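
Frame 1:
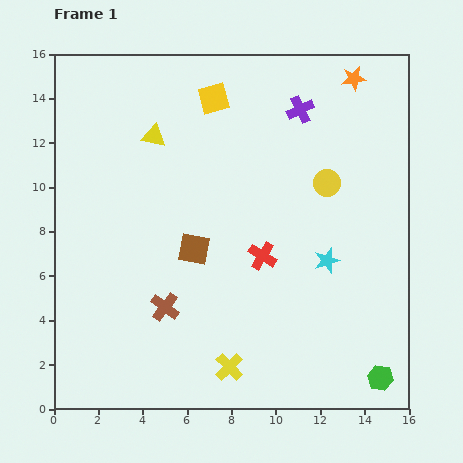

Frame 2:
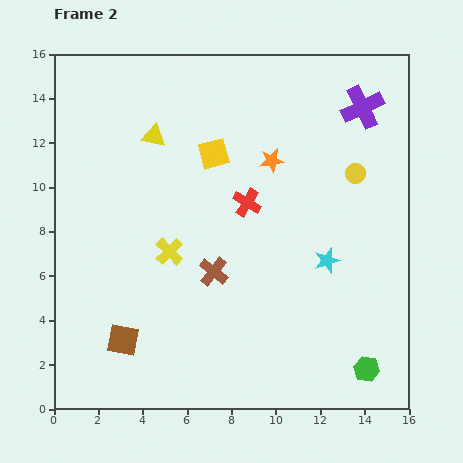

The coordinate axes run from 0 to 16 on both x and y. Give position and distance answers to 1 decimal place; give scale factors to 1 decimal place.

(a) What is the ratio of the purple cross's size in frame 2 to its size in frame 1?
1.6×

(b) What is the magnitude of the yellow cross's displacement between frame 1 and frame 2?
5.9

The yellow cross moved from (7.9, 1.9) to (5.2, 7.1), a distance of √(2.7² + 5.2²) ≈ 5.9.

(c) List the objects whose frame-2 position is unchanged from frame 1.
the yellow triangle, the cyan star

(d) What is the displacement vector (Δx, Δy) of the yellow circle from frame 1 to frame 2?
(1.3, 0.4)

The yellow circle was at (12.3, 10.2) in frame 1 and (13.6, 10.6) in frame 2.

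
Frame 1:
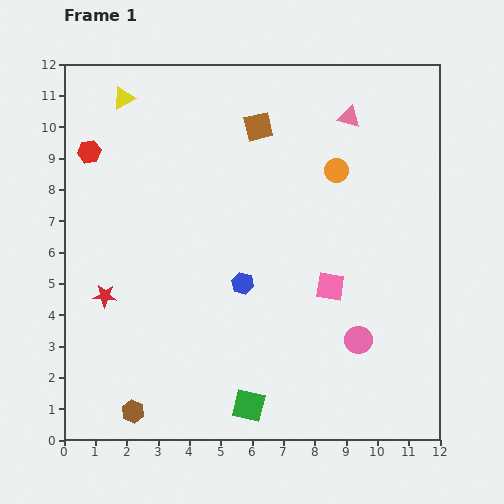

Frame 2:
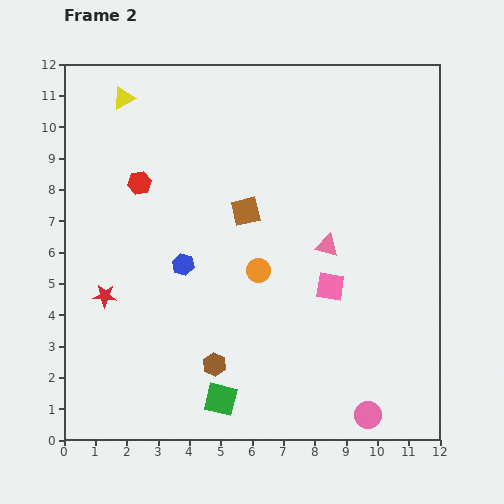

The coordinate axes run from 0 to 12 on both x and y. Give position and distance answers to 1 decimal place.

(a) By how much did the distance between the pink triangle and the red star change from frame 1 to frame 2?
-2.4

Distance in frame 1: 9.7. Distance in frame 2: 7.3.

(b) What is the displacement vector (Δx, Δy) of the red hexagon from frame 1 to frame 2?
(1.6, -1.0)

The red hexagon was at (0.8, 9.2) in frame 1 and (2.4, 8.2) in frame 2.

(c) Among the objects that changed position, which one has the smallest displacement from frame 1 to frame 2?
the green square

(moved 0.9)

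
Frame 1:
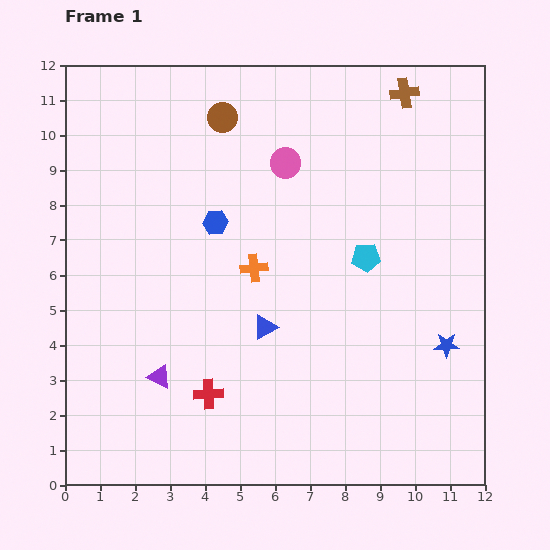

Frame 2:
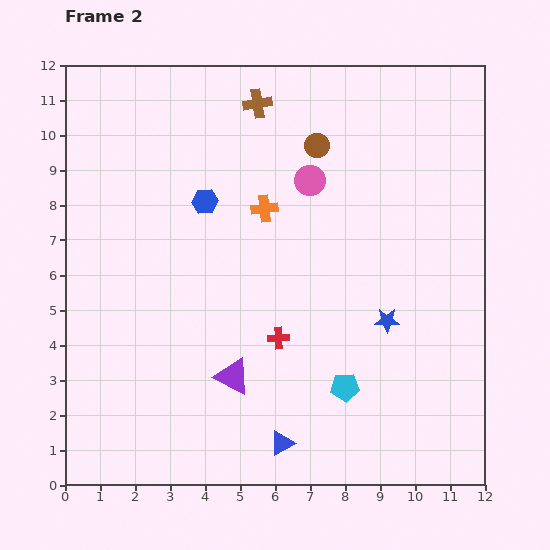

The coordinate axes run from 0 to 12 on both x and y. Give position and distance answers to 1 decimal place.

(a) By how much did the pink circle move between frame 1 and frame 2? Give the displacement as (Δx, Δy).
(0.7, -0.5)

The pink circle was at (6.3, 9.2) in frame 1 and (7.0, 8.7) in frame 2.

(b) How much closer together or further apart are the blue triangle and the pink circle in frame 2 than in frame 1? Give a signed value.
+2.8

Distance in frame 1: 4.7. Distance in frame 2: 7.5.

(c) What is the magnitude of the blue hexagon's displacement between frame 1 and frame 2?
0.7

The blue hexagon moved from (4.3, 7.5) to (4.0, 8.1), a distance of √(0.3² + 0.6²) ≈ 0.7.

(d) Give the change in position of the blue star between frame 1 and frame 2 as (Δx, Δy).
(-1.7, 0.7)

The blue star was at (10.9, 4.0) in frame 1 and (9.2, 4.7) in frame 2.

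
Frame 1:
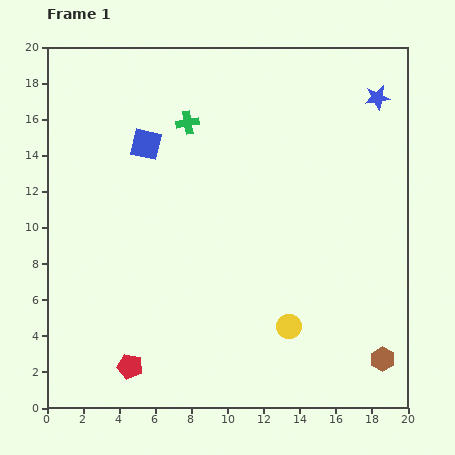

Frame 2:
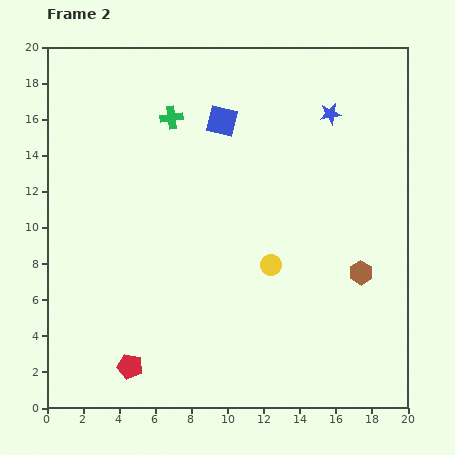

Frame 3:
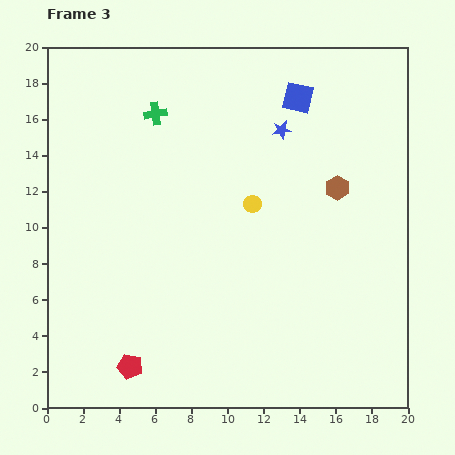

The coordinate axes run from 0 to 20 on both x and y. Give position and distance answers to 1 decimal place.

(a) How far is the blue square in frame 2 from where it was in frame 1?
4.4

The blue square moved from (5.5, 14.6) to (9.7, 15.9), a distance of √(4.2² + 1.3²) ≈ 4.4.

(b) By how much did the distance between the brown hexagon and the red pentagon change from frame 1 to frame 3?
+1.2

Distance in frame 1: 14.0. Distance in frame 3: 15.2.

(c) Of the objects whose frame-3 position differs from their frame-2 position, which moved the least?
the green cross

(moved 0.9)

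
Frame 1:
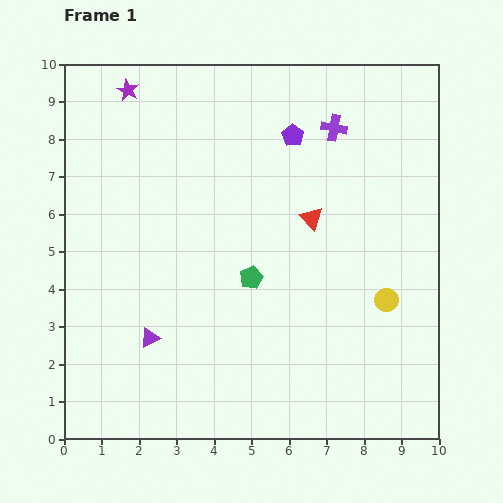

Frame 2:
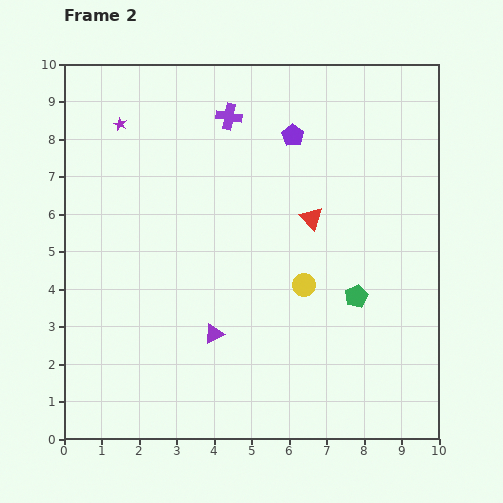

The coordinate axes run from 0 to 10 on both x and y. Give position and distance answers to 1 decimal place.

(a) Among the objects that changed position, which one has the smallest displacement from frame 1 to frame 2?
the purple star

(moved 0.9)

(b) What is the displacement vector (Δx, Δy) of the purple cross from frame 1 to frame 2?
(-2.8, 0.3)

The purple cross was at (7.2, 8.3) in frame 1 and (4.4, 8.6) in frame 2.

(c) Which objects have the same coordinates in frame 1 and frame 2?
the purple pentagon, the red triangle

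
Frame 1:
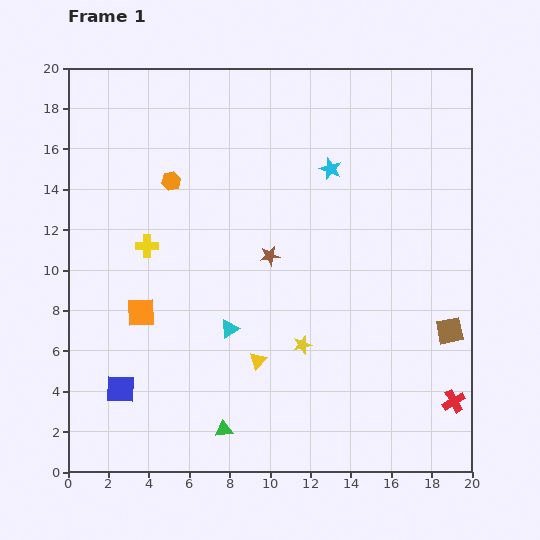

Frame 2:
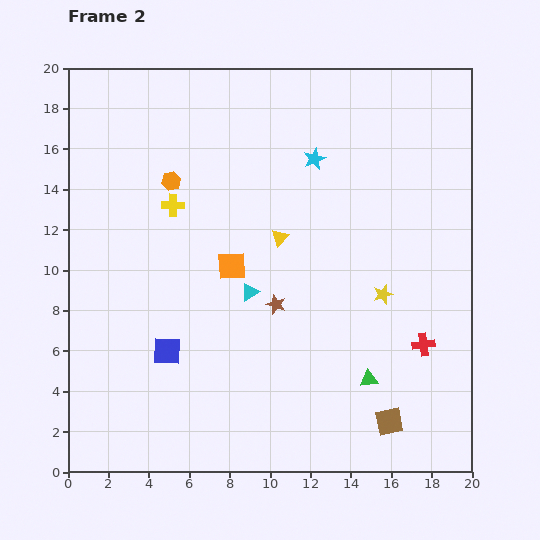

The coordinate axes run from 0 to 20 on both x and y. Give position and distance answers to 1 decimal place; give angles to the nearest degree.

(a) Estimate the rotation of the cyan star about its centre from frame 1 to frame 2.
26° clockwise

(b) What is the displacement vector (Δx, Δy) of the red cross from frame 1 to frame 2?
(-1.5, 2.8)

The red cross was at (19.1, 3.5) in frame 1 and (17.6, 6.3) in frame 2.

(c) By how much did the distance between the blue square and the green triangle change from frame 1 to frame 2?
+4.6

Distance in frame 1: 5.5. Distance in frame 2: 10.1.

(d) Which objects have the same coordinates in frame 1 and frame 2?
the orange hexagon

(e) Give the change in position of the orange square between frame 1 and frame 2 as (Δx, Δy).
(4.5, 2.3)

The orange square was at (3.6, 7.9) in frame 1 and (8.1, 10.2) in frame 2.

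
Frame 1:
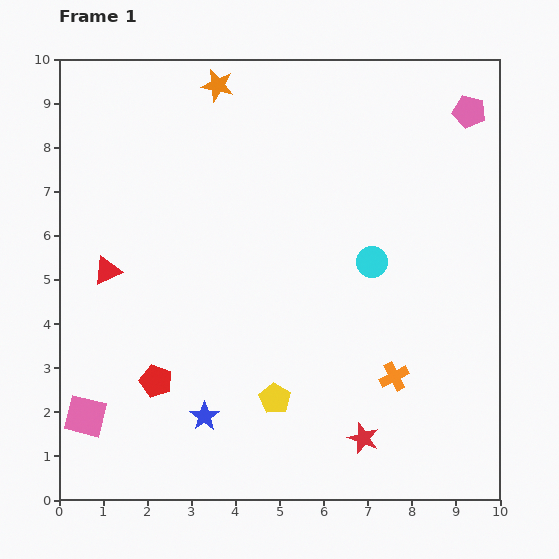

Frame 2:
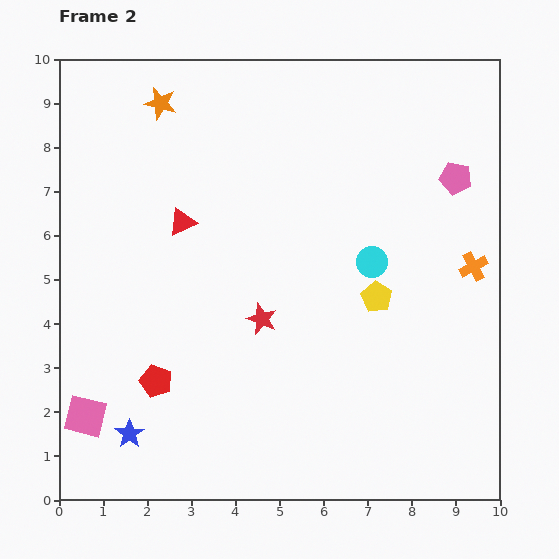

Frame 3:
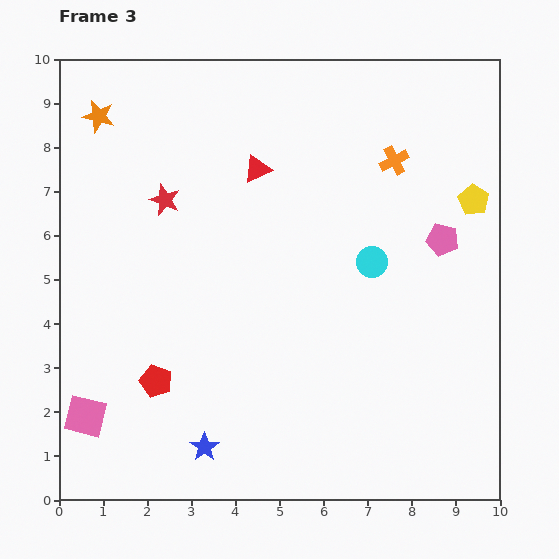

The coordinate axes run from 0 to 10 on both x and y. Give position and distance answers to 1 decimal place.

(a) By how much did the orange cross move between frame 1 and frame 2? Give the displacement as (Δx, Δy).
(1.8, 2.5)

The orange cross was at (7.6, 2.8) in frame 1 and (9.4, 5.3) in frame 2.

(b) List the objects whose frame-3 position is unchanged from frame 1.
the red pentagon, the pink square, the cyan circle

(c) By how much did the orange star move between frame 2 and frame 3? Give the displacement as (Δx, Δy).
(-1.4, -0.3)

The orange star was at (2.3, 9.0) in frame 2 and (0.9, 8.7) in frame 3.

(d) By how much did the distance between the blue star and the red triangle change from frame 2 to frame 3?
+1.5

Distance in frame 2: 4.9. Distance in frame 3: 6.4.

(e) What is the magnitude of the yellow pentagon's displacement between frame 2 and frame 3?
3.1

The yellow pentagon moved from (7.2, 4.6) to (9.4, 6.8), a distance of √(2.2² + 2.2²) ≈ 3.1.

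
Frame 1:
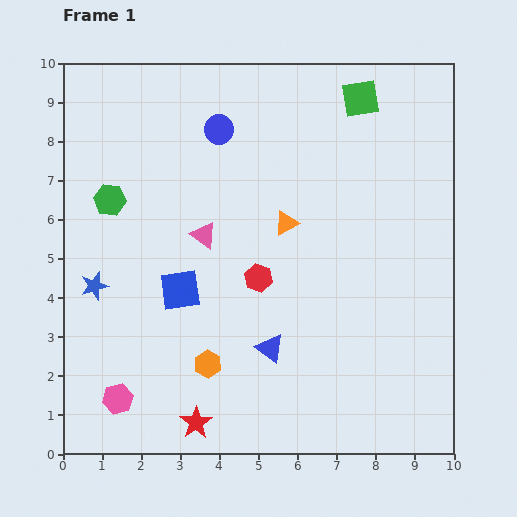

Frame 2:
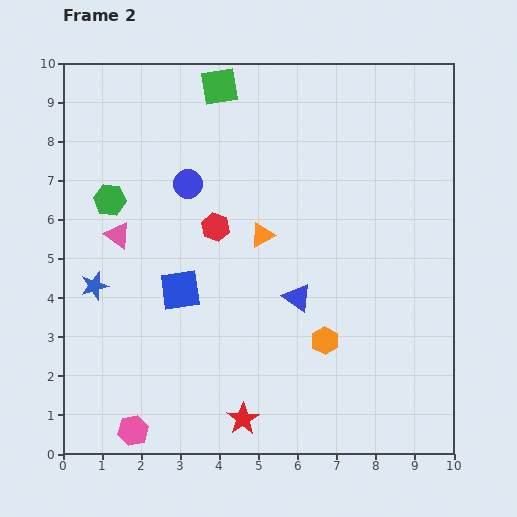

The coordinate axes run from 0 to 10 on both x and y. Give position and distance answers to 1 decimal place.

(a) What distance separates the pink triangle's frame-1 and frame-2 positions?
2.2

The pink triangle moved from (3.6, 5.6) to (1.4, 5.6), a distance of √(2.2² + 0.0²) ≈ 2.2.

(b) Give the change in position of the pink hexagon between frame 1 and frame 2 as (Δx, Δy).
(0.4, -0.8)

The pink hexagon was at (1.4, 1.4) in frame 1 and (1.8, 0.6) in frame 2.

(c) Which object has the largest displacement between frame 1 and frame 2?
the green square

(moved 3.6; next 3.1)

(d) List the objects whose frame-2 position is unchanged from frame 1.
the blue square, the blue star, the green hexagon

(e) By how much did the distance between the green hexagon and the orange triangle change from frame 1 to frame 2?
-0.5

Distance in frame 1: 4.5. Distance in frame 2: 4.0.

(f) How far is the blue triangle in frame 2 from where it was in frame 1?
1.5

The blue triangle moved from (5.3, 2.7) to (6.0, 4.0), a distance of √(0.7² + 1.3²) ≈ 1.5.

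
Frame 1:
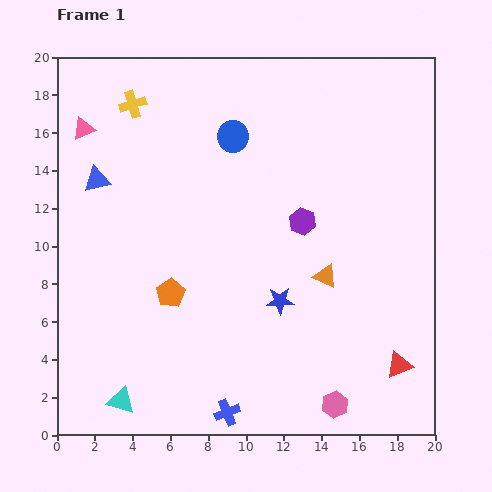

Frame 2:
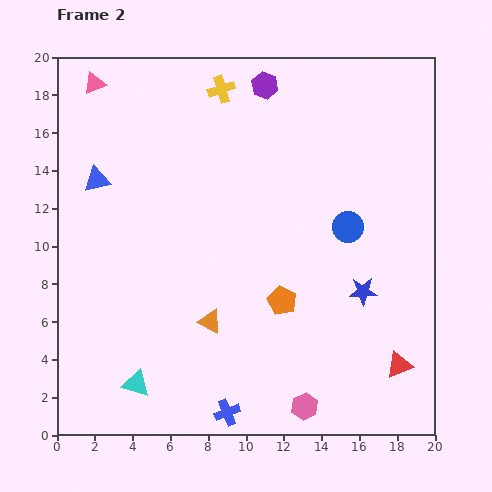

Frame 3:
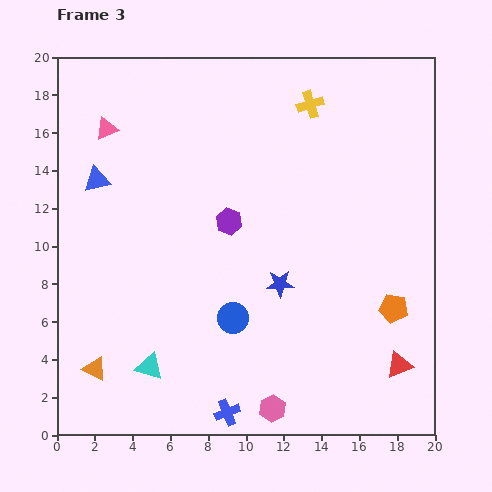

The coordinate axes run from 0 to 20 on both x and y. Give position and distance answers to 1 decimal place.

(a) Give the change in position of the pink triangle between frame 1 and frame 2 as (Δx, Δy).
(0.6, 2.4)

The pink triangle was at (1.4, 16.2) in frame 1 and (2.0, 18.6) in frame 2.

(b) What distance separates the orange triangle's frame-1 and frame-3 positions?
13.1

The orange triangle moved from (14.2, 8.4) to (2.0, 3.5), a distance of √(12.2² + 4.9²) ≈ 13.1.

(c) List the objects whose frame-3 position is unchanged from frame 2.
the blue triangle, the blue cross, the red triangle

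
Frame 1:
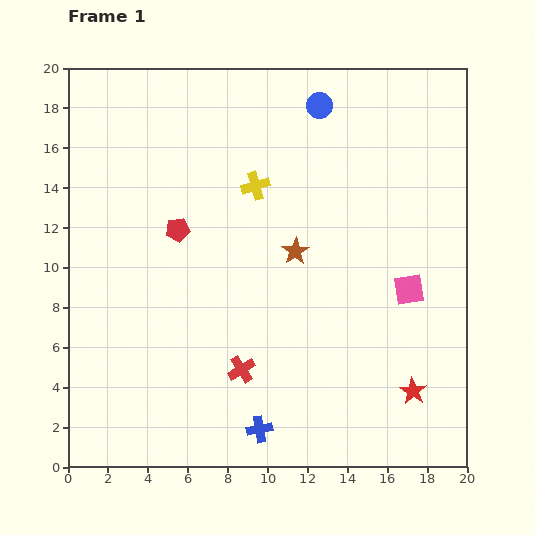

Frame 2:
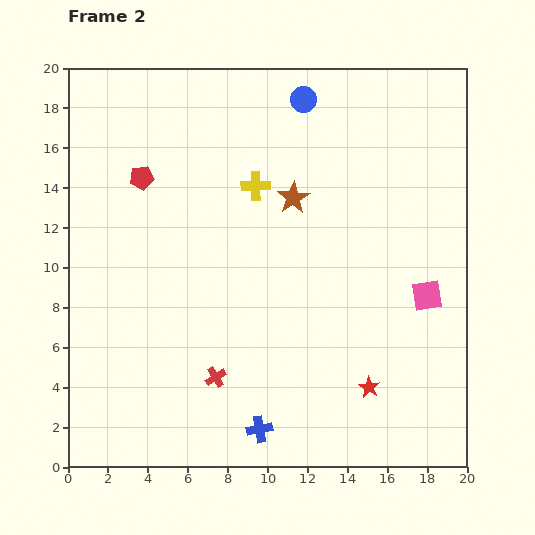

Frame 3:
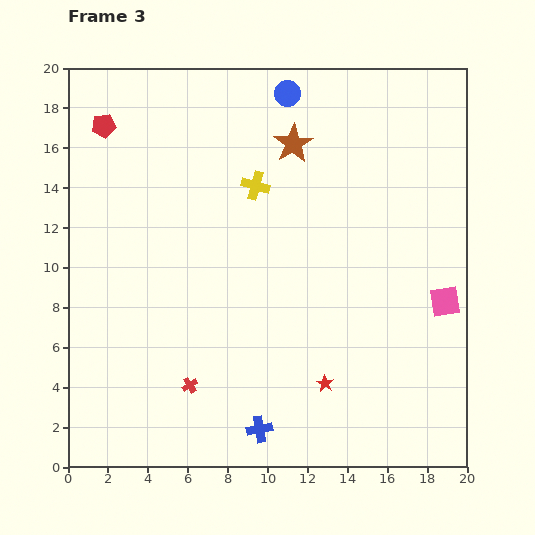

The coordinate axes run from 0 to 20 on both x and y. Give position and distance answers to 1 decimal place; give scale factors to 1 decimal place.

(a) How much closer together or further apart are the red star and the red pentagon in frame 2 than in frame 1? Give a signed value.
+1.2

Distance in frame 1: 14.3. Distance in frame 2: 15.5.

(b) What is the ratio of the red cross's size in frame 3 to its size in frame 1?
0.6×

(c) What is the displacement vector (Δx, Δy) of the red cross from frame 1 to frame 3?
(-2.6, -0.8)

The red cross was at (8.7, 4.9) in frame 1 and (6.1, 4.1) in frame 3.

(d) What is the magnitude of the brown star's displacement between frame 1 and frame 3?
5.4

The brown star moved from (11.4, 10.8) to (11.3, 16.2), a distance of √(0.1² + 5.4²) ≈ 5.4.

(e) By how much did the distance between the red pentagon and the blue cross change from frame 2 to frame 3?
+3.2

Distance in frame 2: 13.9. Distance in frame 3: 17.1.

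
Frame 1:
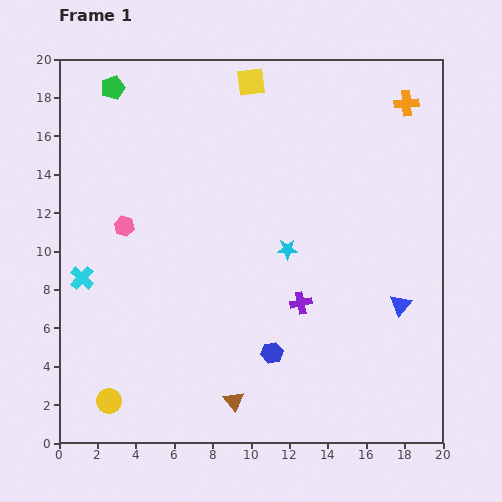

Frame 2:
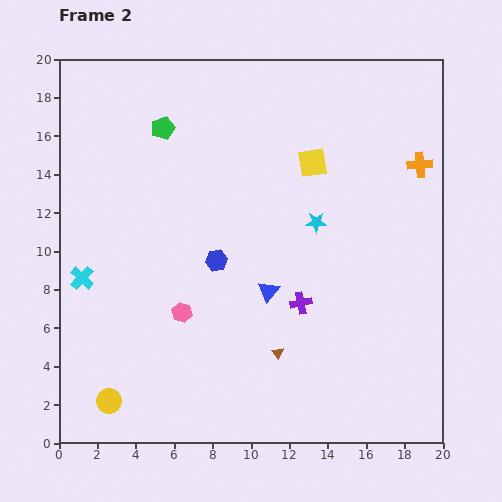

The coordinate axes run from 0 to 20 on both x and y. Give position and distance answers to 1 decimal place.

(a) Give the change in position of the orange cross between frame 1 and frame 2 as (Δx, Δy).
(0.7, -3.2)

The orange cross was at (18.1, 17.7) in frame 1 and (18.8, 14.5) in frame 2.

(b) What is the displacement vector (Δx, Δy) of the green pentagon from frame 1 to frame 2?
(2.6, -2.1)

The green pentagon was at (2.8, 18.5) in frame 1 and (5.4, 16.4) in frame 2.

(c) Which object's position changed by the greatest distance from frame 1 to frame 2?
the blue triangle

(moved 6.9; next 5.6)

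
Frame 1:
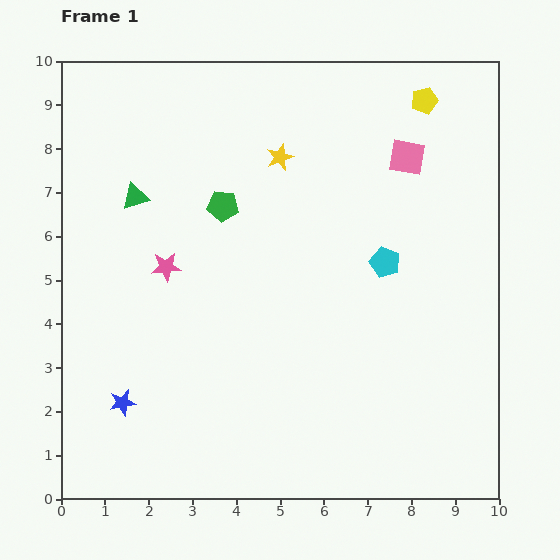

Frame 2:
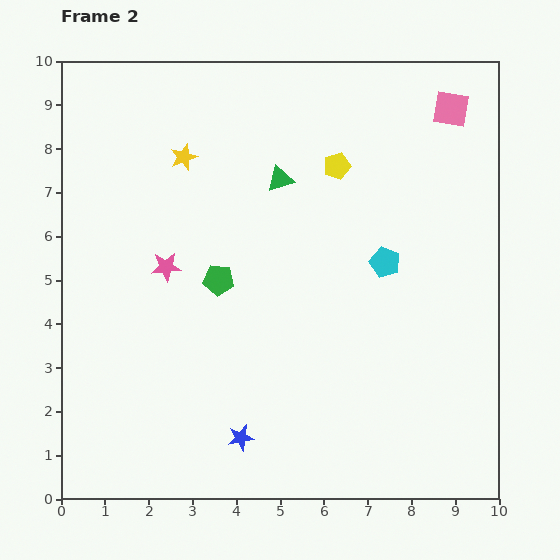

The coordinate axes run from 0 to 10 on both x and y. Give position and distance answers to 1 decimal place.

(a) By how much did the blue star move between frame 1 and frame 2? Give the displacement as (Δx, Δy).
(2.7, -0.8)

The blue star was at (1.4, 2.2) in frame 1 and (4.1, 1.4) in frame 2.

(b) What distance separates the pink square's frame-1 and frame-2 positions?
1.5

The pink square moved from (7.9, 7.8) to (8.9, 8.9), a distance of √(1.0² + 1.1²) ≈ 1.5.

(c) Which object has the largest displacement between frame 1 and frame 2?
the green triangle

(moved 3.3; next 2.8)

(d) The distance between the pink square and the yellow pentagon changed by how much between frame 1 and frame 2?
+1.5

Distance in frame 1: 1.4. Distance in frame 2: 2.9.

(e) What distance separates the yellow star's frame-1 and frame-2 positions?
2.2

The yellow star moved from (5.0, 7.8) to (2.8, 7.8), a distance of √(2.2² + 0.0²) ≈ 2.2.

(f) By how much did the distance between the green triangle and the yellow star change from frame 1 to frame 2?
-1.1

Distance in frame 1: 3.4. Distance in frame 2: 2.3.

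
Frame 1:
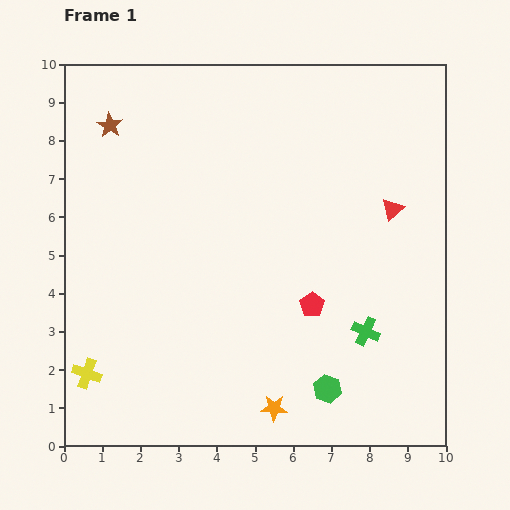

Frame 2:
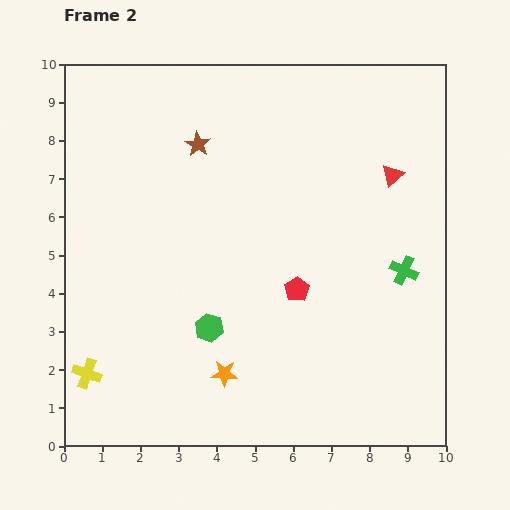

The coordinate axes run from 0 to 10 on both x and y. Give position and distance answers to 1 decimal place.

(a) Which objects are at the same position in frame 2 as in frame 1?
the yellow cross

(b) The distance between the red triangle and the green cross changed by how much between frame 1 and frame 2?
-0.8

Distance in frame 1: 3.3. Distance in frame 2: 2.5.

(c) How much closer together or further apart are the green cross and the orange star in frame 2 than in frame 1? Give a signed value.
+2.3

Distance in frame 1: 3.1. Distance in frame 2: 5.4.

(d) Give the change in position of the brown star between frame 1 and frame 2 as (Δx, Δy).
(2.3, -0.5)

The brown star was at (1.2, 8.4) in frame 1 and (3.5, 7.9) in frame 2.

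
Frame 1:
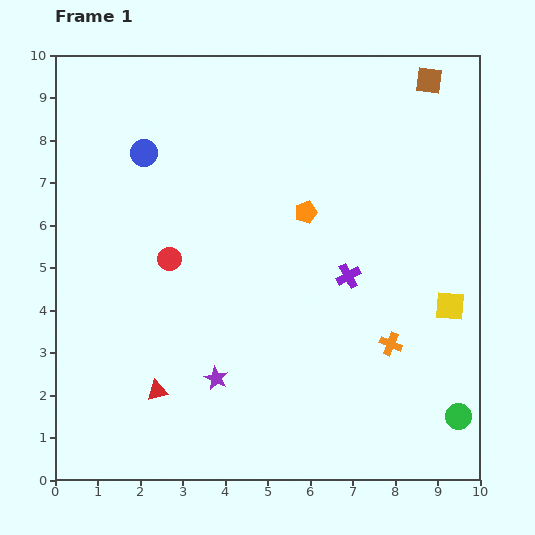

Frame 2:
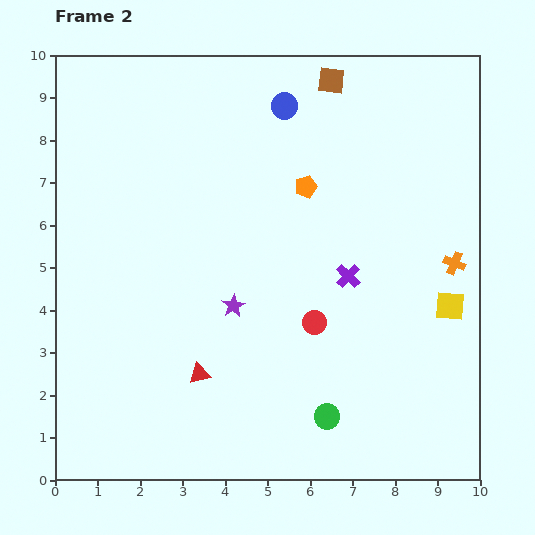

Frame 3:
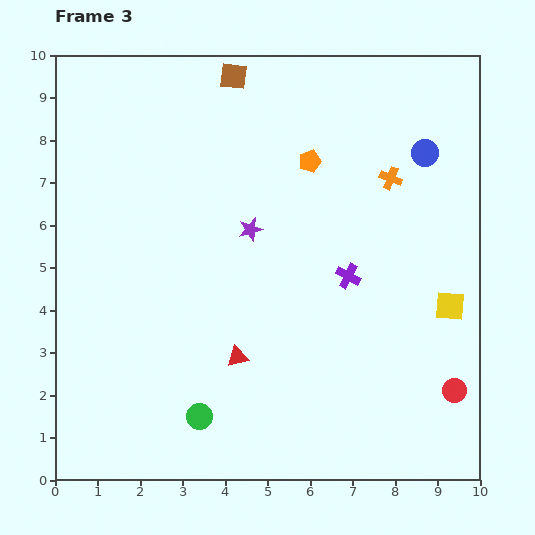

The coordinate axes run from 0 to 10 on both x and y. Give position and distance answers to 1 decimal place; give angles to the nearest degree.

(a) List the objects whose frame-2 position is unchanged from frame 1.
the purple cross, the yellow square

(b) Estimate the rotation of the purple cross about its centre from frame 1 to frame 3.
34° counter-clockwise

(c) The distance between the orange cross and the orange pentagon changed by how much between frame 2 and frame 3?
-2.0

Distance in frame 2: 3.9. Distance in frame 3: 1.9.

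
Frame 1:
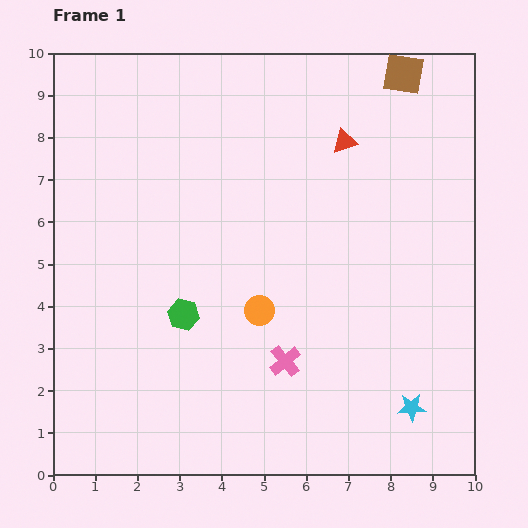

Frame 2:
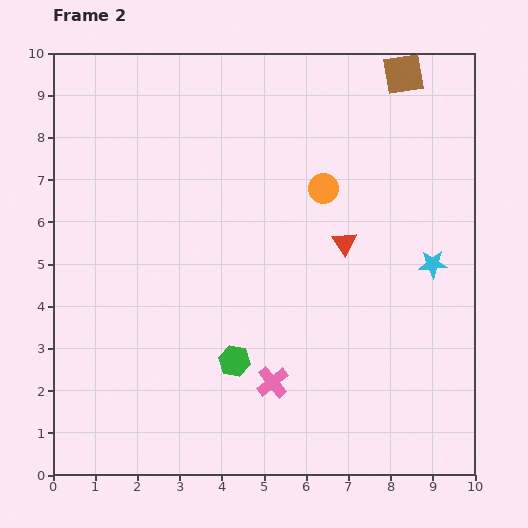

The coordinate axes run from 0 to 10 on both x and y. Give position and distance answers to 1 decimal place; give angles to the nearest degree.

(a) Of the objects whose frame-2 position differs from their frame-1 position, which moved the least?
the pink cross

(moved 0.6)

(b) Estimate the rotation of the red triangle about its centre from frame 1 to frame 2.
47° counter-clockwise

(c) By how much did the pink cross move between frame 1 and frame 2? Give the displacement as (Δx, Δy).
(-0.3, -0.5)

The pink cross was at (5.5, 2.7) in frame 1 and (5.2, 2.2) in frame 2.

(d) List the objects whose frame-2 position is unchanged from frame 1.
the brown square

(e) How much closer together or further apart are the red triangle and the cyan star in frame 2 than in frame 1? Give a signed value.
-4.3

Distance in frame 1: 6.5. Distance in frame 2: 2.2.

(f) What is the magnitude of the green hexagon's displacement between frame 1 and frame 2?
1.6

The green hexagon moved from (3.1, 3.8) to (4.3, 2.7), a distance of √(1.2² + 1.1²) ≈ 1.6.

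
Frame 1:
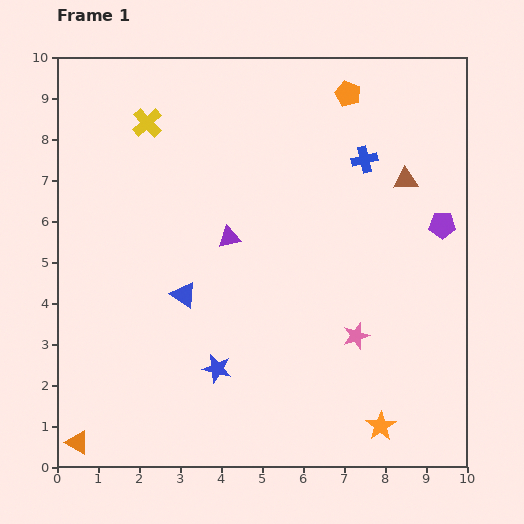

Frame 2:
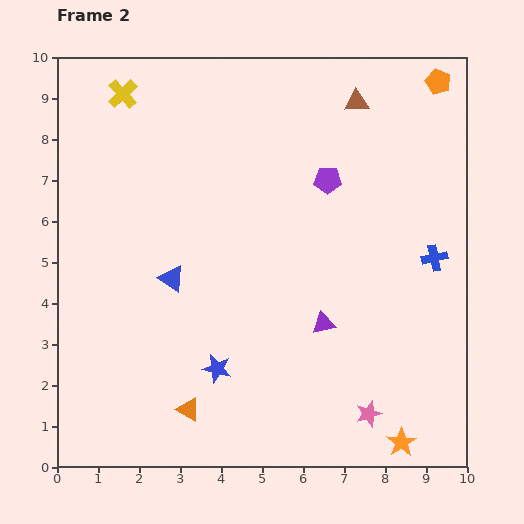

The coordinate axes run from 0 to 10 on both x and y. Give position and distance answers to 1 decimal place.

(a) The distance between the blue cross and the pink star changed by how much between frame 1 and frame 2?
-0.2

Distance in frame 1: 4.3. Distance in frame 2: 4.1.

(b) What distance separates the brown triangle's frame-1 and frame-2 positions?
2.2

The brown triangle moved from (8.5, 7.0) to (7.3, 8.9), a distance of √(1.2² + 1.9²) ≈ 2.2.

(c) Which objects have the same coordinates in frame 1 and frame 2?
the blue star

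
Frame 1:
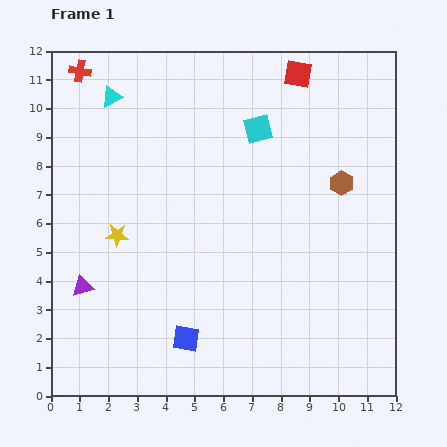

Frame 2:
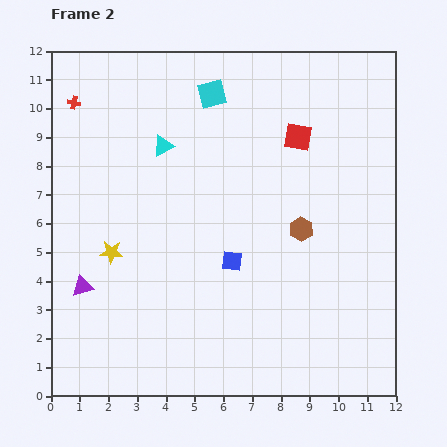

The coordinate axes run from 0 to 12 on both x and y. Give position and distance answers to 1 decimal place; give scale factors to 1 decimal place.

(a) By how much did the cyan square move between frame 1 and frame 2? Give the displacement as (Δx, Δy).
(-1.6, 1.2)

The cyan square was at (7.2, 9.3) in frame 1 and (5.6, 10.5) in frame 2.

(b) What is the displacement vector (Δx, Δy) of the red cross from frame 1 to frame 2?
(-0.2, -1.1)

The red cross was at (1.0, 11.3) in frame 1 and (0.8, 10.2) in frame 2.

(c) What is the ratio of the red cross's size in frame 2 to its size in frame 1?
0.6×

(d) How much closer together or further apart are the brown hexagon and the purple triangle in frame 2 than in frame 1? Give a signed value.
-1.8

Distance in frame 1: 9.7. Distance in frame 2: 7.9.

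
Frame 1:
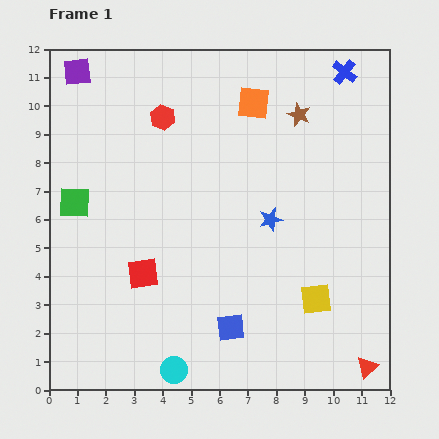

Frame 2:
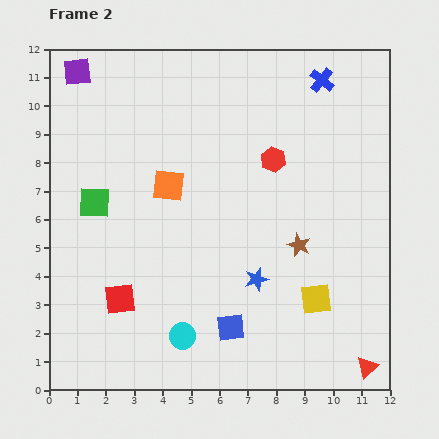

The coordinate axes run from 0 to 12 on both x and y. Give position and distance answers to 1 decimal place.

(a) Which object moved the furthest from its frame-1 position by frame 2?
the brown star

(moved 4.6; next 4.2)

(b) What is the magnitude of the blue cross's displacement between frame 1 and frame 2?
0.9

The blue cross moved from (10.4, 11.2) to (9.6, 10.9), a distance of √(0.8² + 0.3²) ≈ 0.9.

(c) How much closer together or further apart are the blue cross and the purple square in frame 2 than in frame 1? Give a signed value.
-0.8

Distance in frame 1: 9.4. Distance in frame 2: 8.6.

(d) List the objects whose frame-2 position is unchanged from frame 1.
the yellow square, the purple square, the blue square, the red triangle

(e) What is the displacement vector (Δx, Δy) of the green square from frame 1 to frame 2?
(0.7, 0.0)

The green square was at (0.9, 6.6) in frame 1 and (1.6, 6.6) in frame 2.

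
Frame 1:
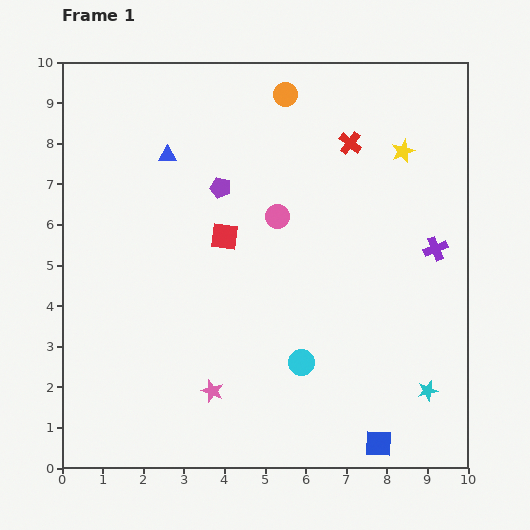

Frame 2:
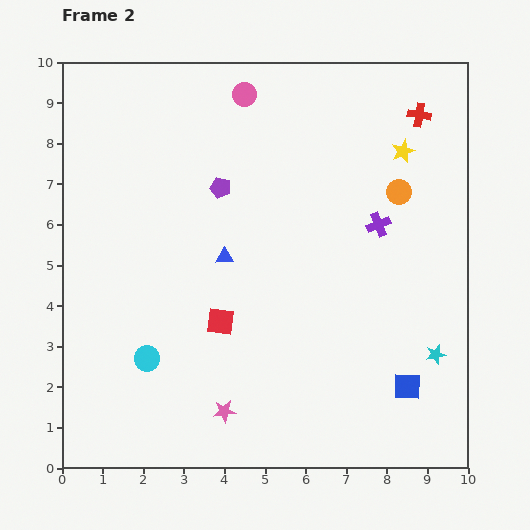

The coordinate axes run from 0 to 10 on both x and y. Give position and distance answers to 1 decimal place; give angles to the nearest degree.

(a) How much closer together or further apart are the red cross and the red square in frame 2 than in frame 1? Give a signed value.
+3.2

Distance in frame 1: 3.9. Distance in frame 2: 7.1.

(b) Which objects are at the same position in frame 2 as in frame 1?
the purple pentagon, the yellow star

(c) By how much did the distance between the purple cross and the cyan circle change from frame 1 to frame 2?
+2.3

Distance in frame 1: 4.3. Distance in frame 2: 6.6.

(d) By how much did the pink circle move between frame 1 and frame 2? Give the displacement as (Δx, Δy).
(-0.8, 3.0)

The pink circle was at (5.3, 6.2) in frame 1 and (4.5, 9.2) in frame 2.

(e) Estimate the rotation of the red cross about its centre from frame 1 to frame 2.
29° counter-clockwise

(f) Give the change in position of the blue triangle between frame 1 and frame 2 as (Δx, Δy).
(1.4, -2.5)

The blue triangle was at (2.6, 7.7) in frame 1 and (4.0, 5.2) in frame 2.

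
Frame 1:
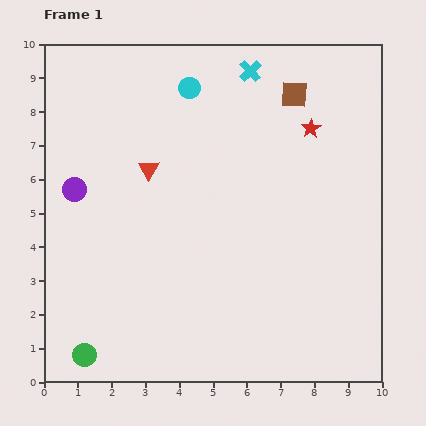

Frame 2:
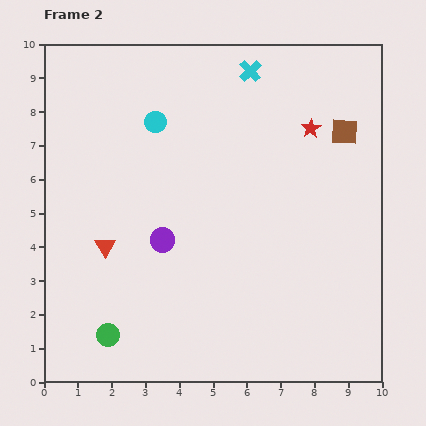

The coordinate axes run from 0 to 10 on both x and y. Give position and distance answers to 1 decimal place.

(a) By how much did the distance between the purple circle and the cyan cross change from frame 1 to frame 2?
-0.7

Distance in frame 1: 6.3. Distance in frame 2: 5.6.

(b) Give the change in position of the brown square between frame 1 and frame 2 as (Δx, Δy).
(1.5, -1.1)

The brown square was at (7.4, 8.5) in frame 1 and (8.9, 7.4) in frame 2.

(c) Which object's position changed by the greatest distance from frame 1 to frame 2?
the purple circle

(moved 3.0; next 2.6)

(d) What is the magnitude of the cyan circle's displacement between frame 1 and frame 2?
1.4

The cyan circle moved from (4.3, 8.7) to (3.3, 7.7), a distance of √(1.0² + 1.0²) ≈ 1.4.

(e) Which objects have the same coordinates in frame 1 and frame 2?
the cyan cross, the red star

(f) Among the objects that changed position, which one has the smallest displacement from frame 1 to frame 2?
the green circle

(moved 0.9)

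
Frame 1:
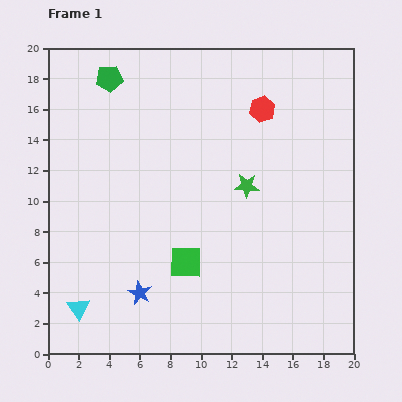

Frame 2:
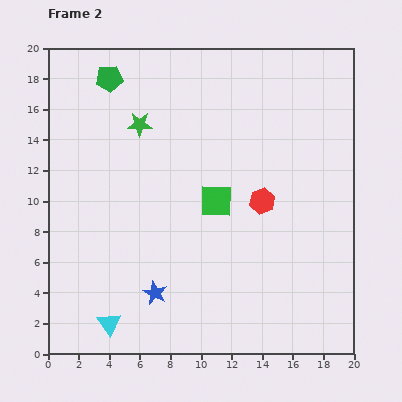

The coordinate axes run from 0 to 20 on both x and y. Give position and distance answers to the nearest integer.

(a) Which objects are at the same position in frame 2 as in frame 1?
the green pentagon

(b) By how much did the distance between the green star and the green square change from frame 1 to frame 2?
+1

Distance in frame 1: 6. Distance in frame 2: 7.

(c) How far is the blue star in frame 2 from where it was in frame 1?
1

The blue star moved from (6, 4) to (7, 4), a distance of √(1² + 0²) ≈ 1.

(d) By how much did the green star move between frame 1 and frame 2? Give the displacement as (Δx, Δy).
(-7, 4)

The green star was at (13, 11) in frame 1 and (6, 15) in frame 2.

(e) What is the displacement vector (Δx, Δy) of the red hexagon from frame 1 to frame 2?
(0, -6)

The red hexagon was at (14, 16) in frame 1 and (14, 10) in frame 2.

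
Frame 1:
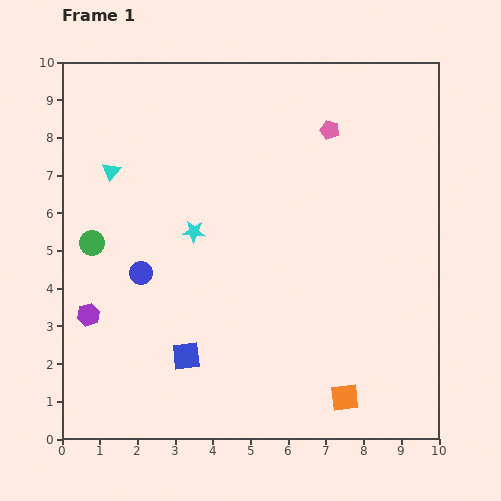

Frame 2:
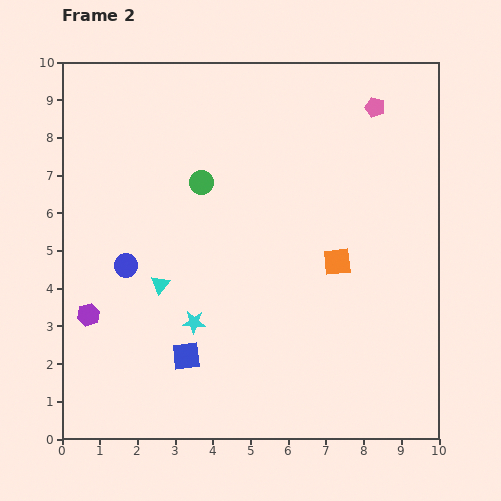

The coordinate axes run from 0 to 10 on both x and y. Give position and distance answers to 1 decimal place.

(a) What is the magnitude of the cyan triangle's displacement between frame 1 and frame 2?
3.3

The cyan triangle moved from (1.3, 7.1) to (2.6, 4.1), a distance of √(1.3² + 3.0²) ≈ 3.3.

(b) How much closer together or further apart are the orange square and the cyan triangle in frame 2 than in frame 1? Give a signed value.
-3.9

Distance in frame 1: 8.6. Distance in frame 2: 4.7.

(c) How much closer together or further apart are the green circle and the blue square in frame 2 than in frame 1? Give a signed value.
+0.7

Distance in frame 1: 3.9. Distance in frame 2: 4.6.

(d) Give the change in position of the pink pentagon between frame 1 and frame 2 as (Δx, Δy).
(1.2, 0.6)

The pink pentagon was at (7.1, 8.2) in frame 1 and (8.3, 8.8) in frame 2.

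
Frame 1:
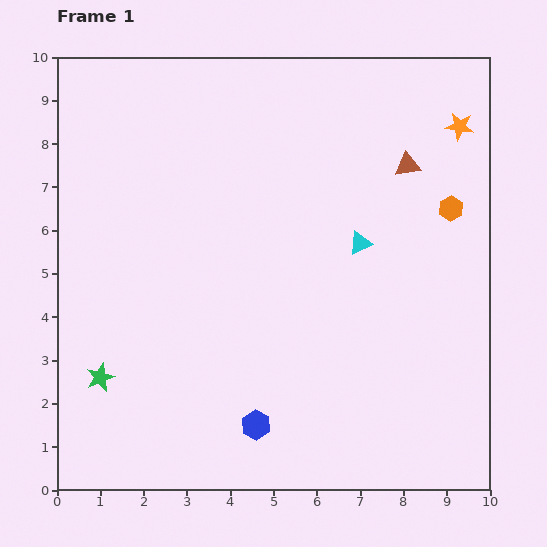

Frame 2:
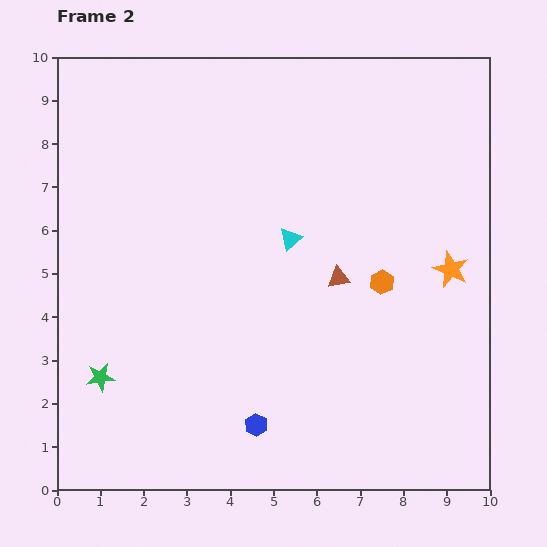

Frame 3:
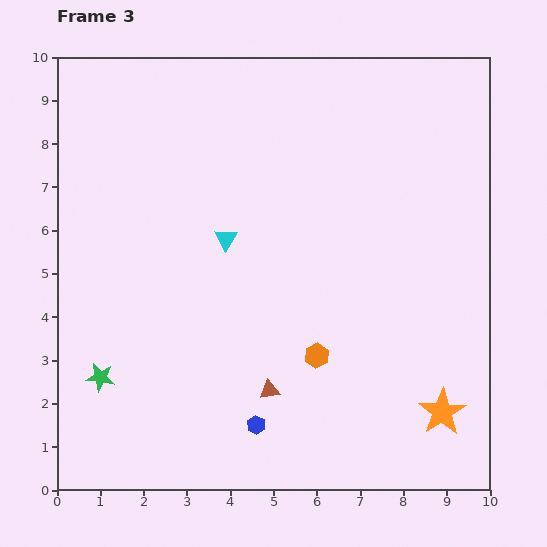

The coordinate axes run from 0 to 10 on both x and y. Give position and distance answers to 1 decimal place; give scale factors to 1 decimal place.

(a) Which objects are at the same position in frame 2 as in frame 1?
the blue hexagon, the green star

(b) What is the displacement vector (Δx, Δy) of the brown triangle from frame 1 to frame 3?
(-3.2, -5.2)

The brown triangle was at (8.1, 7.5) in frame 1 and (4.9, 2.3) in frame 3.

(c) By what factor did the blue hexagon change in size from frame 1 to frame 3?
0.6×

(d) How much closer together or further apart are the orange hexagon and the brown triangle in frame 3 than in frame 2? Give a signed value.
+0.4

Distance in frame 2: 1.0. Distance in frame 3: 1.4.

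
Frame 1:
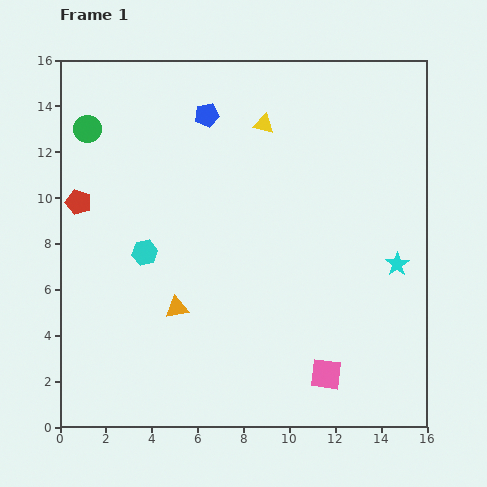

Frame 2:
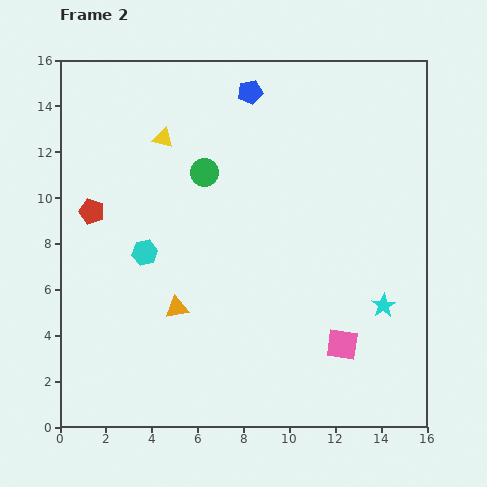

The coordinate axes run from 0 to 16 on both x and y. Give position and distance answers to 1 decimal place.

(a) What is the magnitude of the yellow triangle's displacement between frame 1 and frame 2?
4.4

The yellow triangle moved from (8.9, 13.2) to (4.5, 12.6), a distance of √(4.4² + 0.6²) ≈ 4.4.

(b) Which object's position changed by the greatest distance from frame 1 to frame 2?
the green circle

(moved 5.4; next 4.4)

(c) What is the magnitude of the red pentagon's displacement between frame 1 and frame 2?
0.7

The red pentagon moved from (0.8, 9.8) to (1.4, 9.4), a distance of √(0.6² + 0.4²) ≈ 0.7.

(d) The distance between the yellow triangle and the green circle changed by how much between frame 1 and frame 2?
-5.4

Distance in frame 1: 7.7. Distance in frame 2: 2.3.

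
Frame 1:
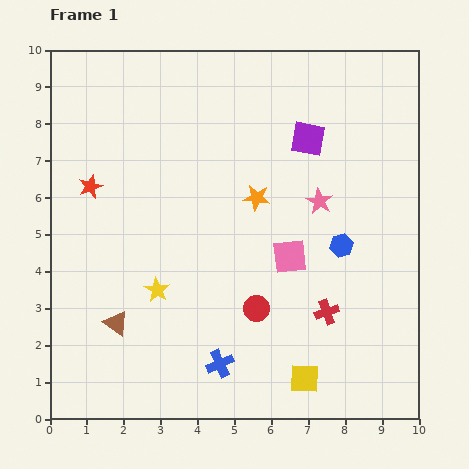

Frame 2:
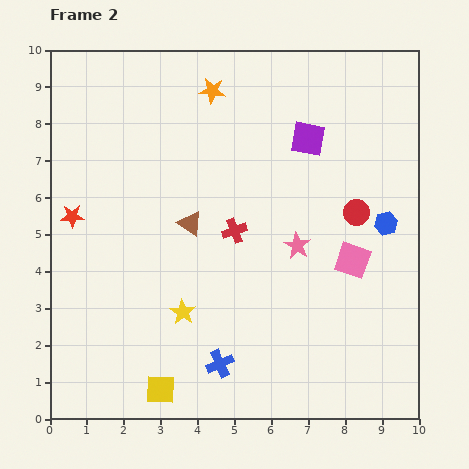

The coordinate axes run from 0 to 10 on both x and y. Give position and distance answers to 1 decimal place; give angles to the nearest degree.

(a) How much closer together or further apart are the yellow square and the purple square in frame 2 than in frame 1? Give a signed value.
+1.4

Distance in frame 1: 6.5. Distance in frame 2: 7.9.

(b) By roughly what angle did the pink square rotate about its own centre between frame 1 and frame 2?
26° clockwise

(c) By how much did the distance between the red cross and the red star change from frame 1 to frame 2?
-2.8

Distance in frame 1: 7.2. Distance in frame 2: 4.4.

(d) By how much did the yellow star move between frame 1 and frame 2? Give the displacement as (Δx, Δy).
(0.7, -0.6)

The yellow star was at (2.9, 3.5) in frame 1 and (3.6, 2.9) in frame 2.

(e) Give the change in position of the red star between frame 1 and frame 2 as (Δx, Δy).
(-0.5, -0.8)

The red star was at (1.1, 6.3) in frame 1 and (0.6, 5.5) in frame 2.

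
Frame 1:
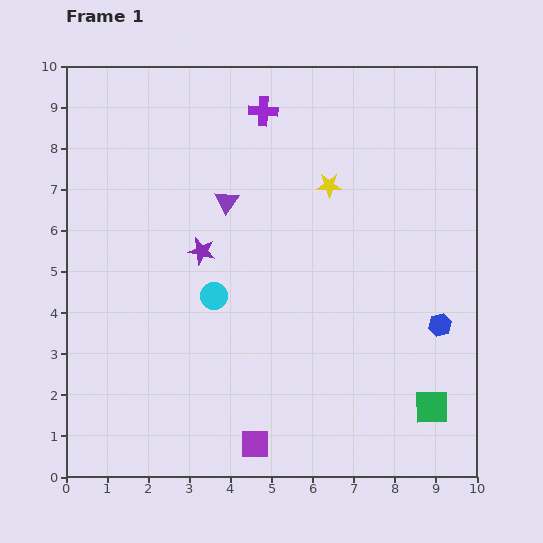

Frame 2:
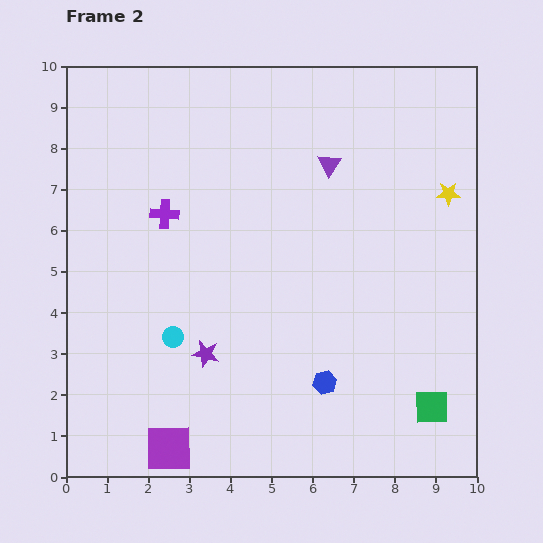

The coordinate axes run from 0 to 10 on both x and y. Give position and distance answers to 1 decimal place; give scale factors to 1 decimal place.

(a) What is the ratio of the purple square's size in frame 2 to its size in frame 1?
1.6×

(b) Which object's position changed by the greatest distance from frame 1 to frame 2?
the purple cross

(moved 3.5; next 3.1)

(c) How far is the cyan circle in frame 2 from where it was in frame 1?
1.4

The cyan circle moved from (3.6, 4.4) to (2.6, 3.4), a distance of √(1.0² + 1.0²) ≈ 1.4.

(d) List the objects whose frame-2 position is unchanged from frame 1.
the green square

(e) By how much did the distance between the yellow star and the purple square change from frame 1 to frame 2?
+2.6

Distance in frame 1: 6.6. Distance in frame 2: 9.2.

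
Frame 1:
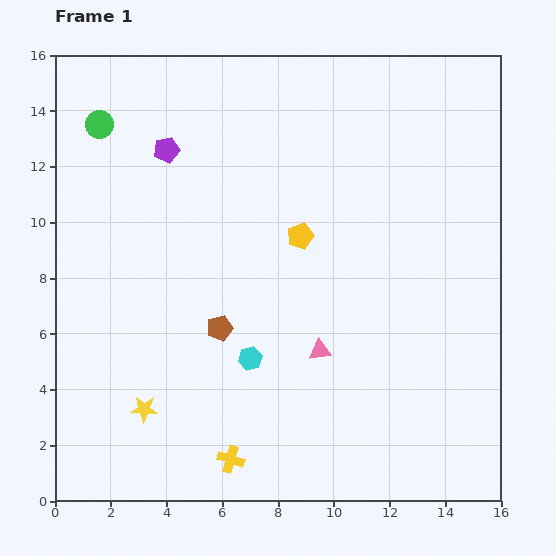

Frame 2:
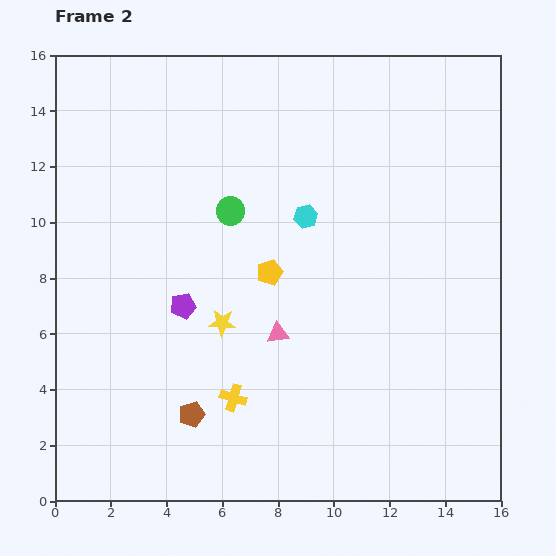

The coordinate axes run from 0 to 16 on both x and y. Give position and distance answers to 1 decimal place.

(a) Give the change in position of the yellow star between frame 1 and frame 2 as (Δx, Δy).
(2.8, 3.1)

The yellow star was at (3.2, 3.3) in frame 1 and (6.0, 6.4) in frame 2.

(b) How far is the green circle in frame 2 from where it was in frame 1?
5.6

The green circle moved from (1.6, 13.5) to (6.3, 10.4), a distance of √(4.7² + 3.1²) ≈ 5.6.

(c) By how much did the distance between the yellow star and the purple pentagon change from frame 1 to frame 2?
-7.8

Distance in frame 1: 9.3. Distance in frame 2: 1.5.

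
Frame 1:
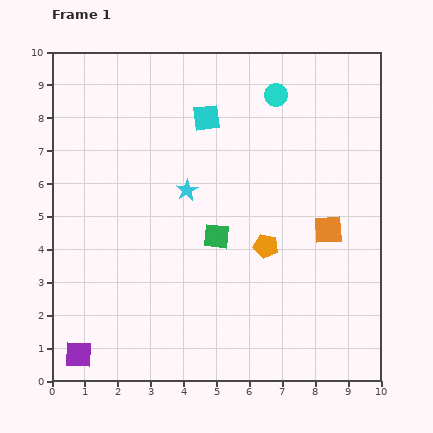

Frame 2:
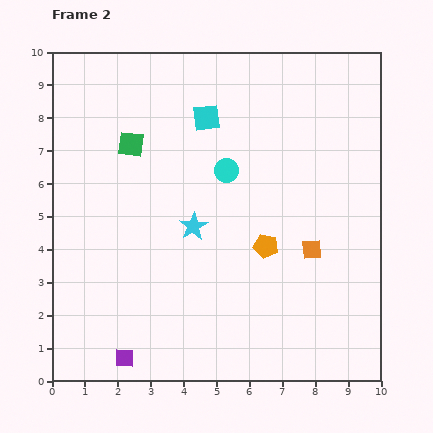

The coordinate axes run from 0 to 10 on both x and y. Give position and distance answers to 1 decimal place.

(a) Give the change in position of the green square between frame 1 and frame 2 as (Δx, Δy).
(-2.6, 2.8)

The green square was at (5.0, 4.4) in frame 1 and (2.4, 7.2) in frame 2.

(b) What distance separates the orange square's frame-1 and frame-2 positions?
0.8

The orange square moved from (8.4, 4.6) to (7.9, 4.0), a distance of √(0.5² + 0.6²) ≈ 0.8.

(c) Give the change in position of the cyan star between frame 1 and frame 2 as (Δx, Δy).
(0.2, -1.1)

The cyan star was at (4.1, 5.8) in frame 1 and (4.3, 4.7) in frame 2.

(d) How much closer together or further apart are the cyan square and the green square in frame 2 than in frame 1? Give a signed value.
-1.2

Distance in frame 1: 3.6. Distance in frame 2: 2.4.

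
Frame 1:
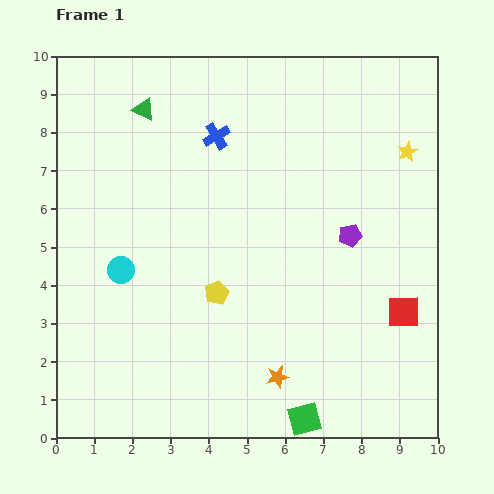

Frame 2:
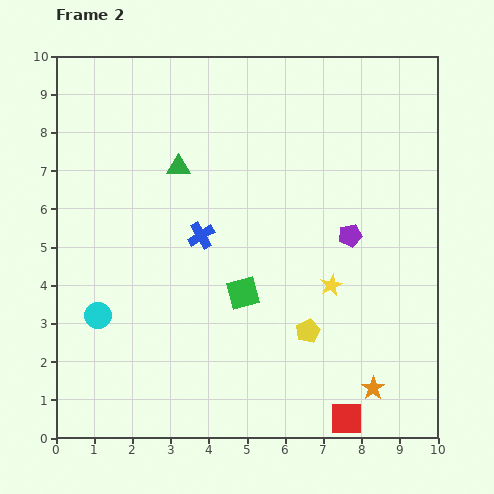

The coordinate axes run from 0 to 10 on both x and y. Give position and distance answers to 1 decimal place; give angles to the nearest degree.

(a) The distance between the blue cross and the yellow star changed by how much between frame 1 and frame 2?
-1.4

Distance in frame 1: 5.0. Distance in frame 2: 3.6.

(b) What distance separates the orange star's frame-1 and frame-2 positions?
2.5

The orange star moved from (5.8, 1.6) to (8.3, 1.3), a distance of √(2.5² + 0.3²) ≈ 2.5.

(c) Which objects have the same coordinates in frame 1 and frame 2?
the purple pentagon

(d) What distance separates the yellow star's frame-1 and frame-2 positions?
4.0

The yellow star moved from (9.2, 7.5) to (7.2, 4.0), a distance of √(2.0² + 3.5²) ≈ 4.0.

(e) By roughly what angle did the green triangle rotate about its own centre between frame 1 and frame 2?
27° counter-clockwise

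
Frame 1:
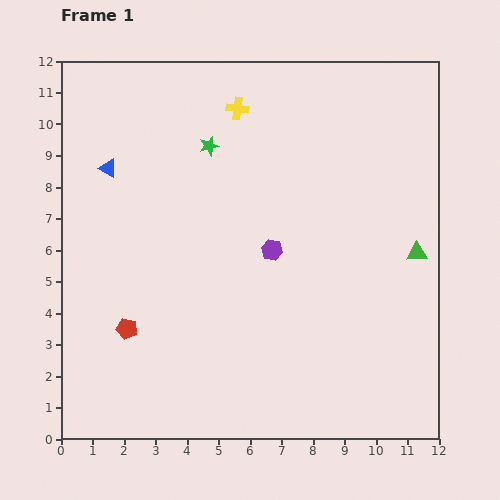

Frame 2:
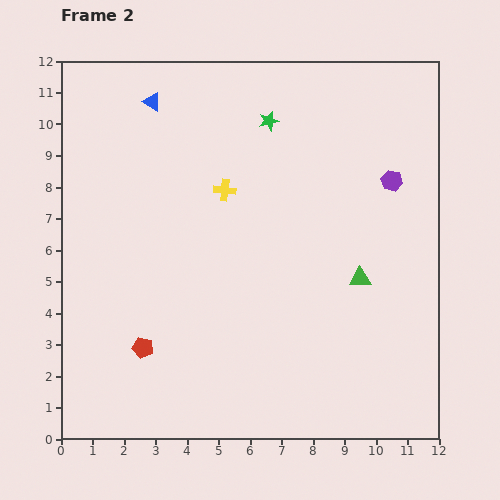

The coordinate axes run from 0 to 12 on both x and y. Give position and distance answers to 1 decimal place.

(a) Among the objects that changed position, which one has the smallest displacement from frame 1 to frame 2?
the red pentagon

(moved 0.8)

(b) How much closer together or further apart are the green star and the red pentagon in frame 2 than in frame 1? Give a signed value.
+1.8

Distance in frame 1: 6.4. Distance in frame 2: 8.2.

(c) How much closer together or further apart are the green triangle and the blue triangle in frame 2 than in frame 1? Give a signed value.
-1.5

Distance in frame 1: 10.2. Distance in frame 2: 8.7.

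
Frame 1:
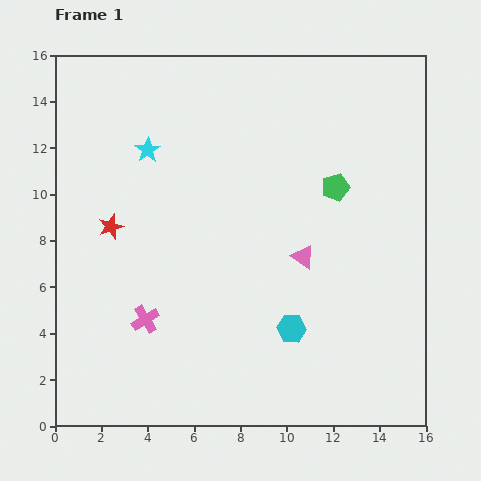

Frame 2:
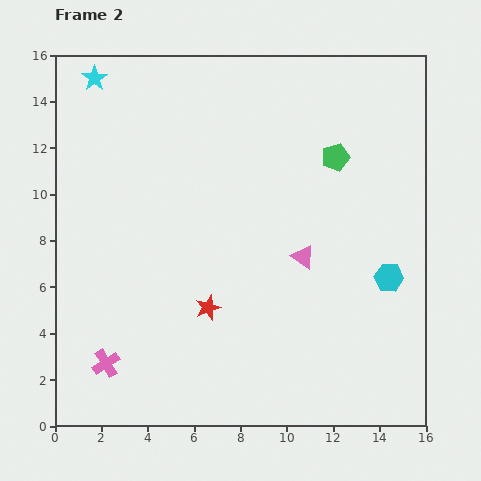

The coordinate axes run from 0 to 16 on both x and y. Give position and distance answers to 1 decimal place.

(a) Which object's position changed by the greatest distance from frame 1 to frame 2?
the red star

(moved 5.5; next 4.7)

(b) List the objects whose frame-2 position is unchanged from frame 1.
the pink triangle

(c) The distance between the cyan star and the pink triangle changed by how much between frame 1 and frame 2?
+3.7

Distance in frame 1: 8.1. Distance in frame 2: 11.8.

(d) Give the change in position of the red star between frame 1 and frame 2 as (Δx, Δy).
(4.2, -3.5)

The red star was at (2.4, 8.6) in frame 1 and (6.6, 5.1) in frame 2.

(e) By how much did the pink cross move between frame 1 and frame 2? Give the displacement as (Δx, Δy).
(-1.7, -1.9)

The pink cross was at (3.9, 4.6) in frame 1 and (2.2, 2.7) in frame 2.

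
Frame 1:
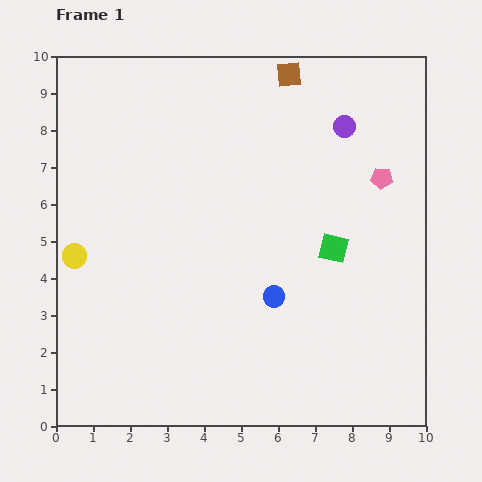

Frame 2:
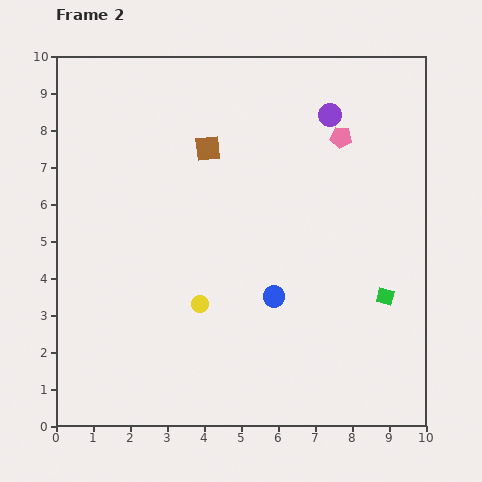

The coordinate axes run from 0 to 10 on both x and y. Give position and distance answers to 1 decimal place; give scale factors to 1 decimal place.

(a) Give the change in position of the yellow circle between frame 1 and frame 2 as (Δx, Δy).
(3.4, -1.3)

The yellow circle was at (0.5, 4.6) in frame 1 and (3.9, 3.3) in frame 2.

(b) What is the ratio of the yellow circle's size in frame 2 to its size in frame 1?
0.7×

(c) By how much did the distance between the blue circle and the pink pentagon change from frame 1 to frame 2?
+0.4

Distance in frame 1: 4.3. Distance in frame 2: 4.7.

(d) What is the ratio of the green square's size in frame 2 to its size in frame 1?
0.6×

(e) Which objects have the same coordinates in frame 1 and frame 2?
the blue circle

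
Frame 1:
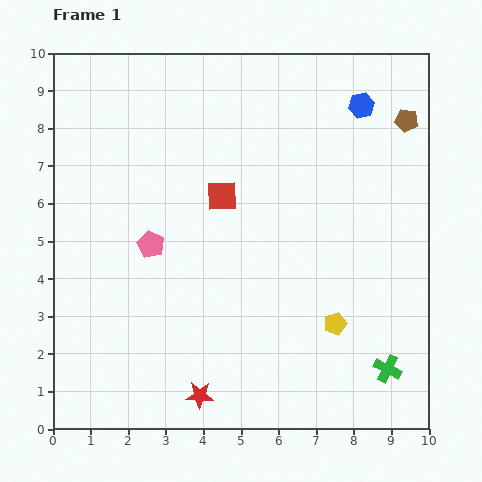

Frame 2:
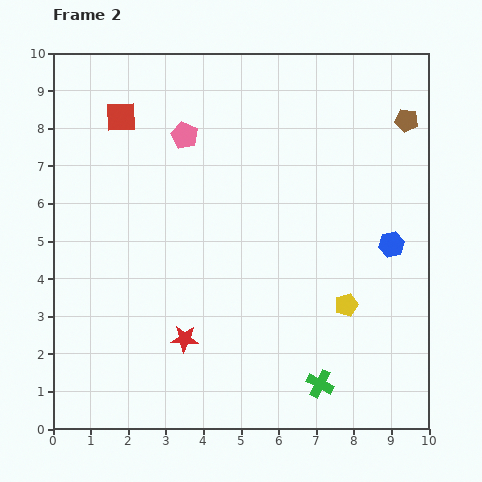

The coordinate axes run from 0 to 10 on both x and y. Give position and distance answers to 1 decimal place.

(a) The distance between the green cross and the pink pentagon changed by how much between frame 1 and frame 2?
+0.4

Distance in frame 1: 7.1. Distance in frame 2: 7.5.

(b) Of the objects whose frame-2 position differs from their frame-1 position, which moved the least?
the yellow pentagon

(moved 0.6)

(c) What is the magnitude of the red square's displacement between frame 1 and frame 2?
3.4

The red square moved from (4.5, 6.2) to (1.8, 8.3), a distance of √(2.7² + 2.1²) ≈ 3.4.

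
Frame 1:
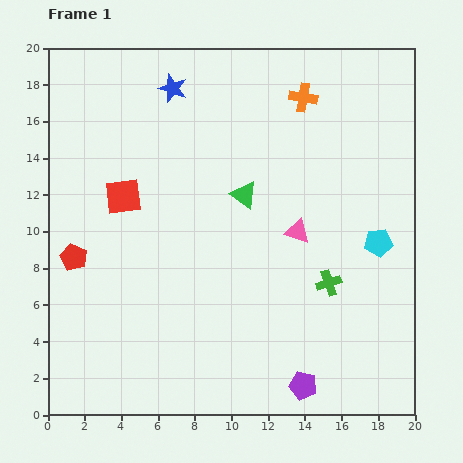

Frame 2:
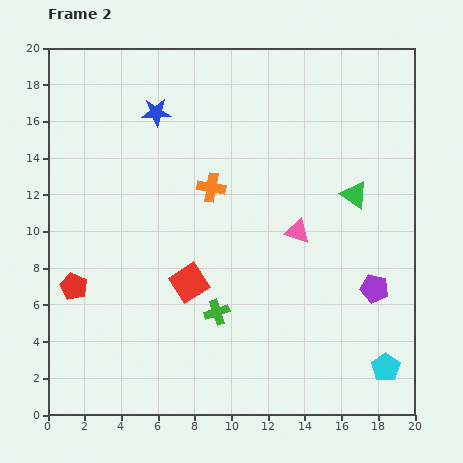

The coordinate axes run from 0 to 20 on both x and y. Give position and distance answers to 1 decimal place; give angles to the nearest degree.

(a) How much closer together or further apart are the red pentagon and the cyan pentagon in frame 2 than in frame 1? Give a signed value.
+1.0

Distance in frame 1: 16.6. Distance in frame 2: 17.6.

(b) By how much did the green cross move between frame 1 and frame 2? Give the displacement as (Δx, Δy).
(-6.1, -1.6)

The green cross was at (15.3, 7.2) in frame 1 and (9.2, 5.6) in frame 2.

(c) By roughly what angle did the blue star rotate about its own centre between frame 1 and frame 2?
22° counter-clockwise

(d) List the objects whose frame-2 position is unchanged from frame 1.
the pink triangle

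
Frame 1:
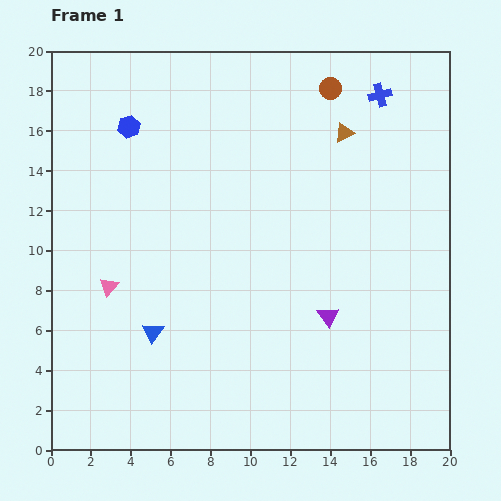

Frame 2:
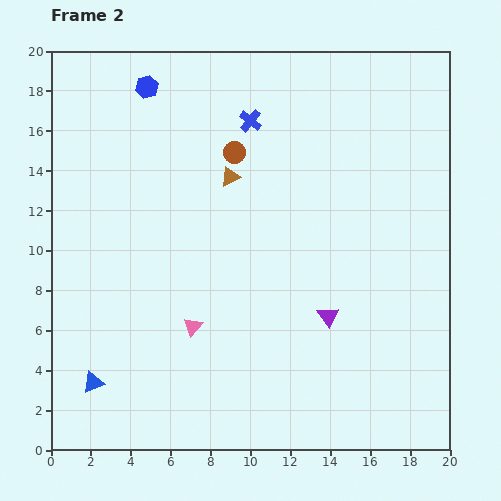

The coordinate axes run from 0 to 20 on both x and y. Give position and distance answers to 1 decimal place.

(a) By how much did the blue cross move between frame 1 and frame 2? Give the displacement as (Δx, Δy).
(-6.5, -1.3)

The blue cross was at (16.5, 17.8) in frame 1 and (10.0, 16.5) in frame 2.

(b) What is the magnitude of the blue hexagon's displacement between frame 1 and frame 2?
2.2

The blue hexagon moved from (3.9, 16.2) to (4.8, 18.2), a distance of √(0.9² + 2.0²) ≈ 2.2.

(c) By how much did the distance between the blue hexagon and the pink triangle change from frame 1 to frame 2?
+4.1

Distance in frame 1: 8.1. Distance in frame 2: 12.2.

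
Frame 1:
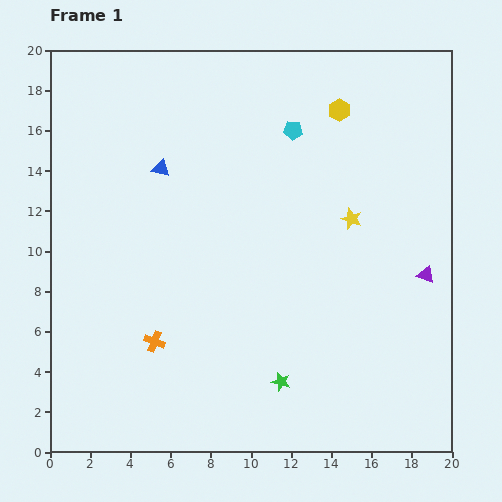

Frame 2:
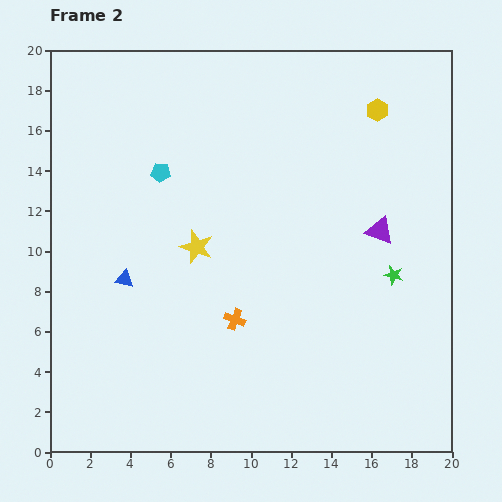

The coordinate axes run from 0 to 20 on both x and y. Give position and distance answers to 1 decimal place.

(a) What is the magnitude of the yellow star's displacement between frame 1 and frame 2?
7.8

The yellow star moved from (15.0, 11.6) to (7.3, 10.2), a distance of √(7.7² + 1.4²) ≈ 7.8.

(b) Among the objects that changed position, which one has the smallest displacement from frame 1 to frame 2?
the yellow hexagon

(moved 1.9)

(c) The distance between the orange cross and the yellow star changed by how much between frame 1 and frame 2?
-7.4

Distance in frame 1: 11.5. Distance in frame 2: 4.1.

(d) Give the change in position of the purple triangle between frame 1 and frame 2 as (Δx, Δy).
(-2.3, 2.2)

The purple triangle was at (18.7, 8.8) in frame 1 and (16.4, 11.0) in frame 2.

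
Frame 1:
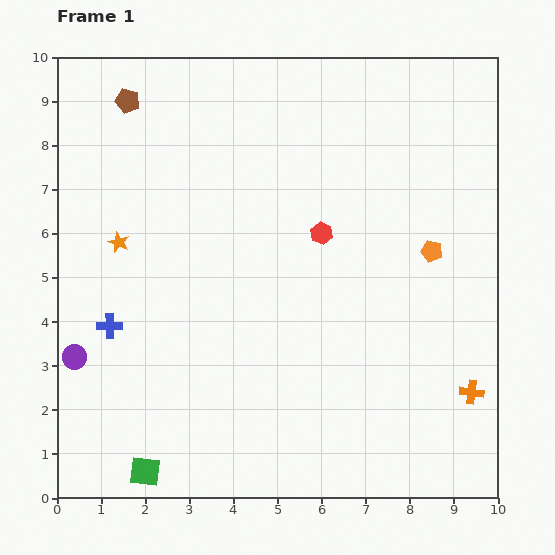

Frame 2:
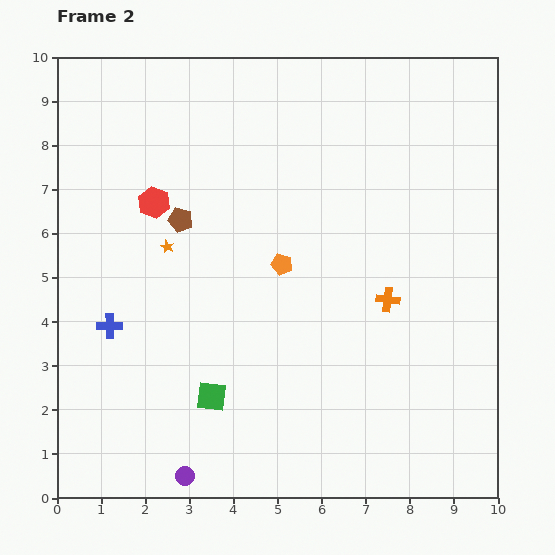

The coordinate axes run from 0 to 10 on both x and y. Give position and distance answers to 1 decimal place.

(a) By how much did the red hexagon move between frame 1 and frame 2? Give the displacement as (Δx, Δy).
(-3.8, 0.7)

The red hexagon was at (6.0, 6.0) in frame 1 and (2.2, 6.7) in frame 2.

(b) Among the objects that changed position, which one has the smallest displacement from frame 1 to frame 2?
the orange star

(moved 1.1)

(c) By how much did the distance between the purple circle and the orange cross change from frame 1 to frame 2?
-2.9

Distance in frame 1: 9.0. Distance in frame 2: 6.1.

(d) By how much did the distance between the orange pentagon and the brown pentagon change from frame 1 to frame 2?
-5.2

Distance in frame 1: 7.7. Distance in frame 2: 2.5.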